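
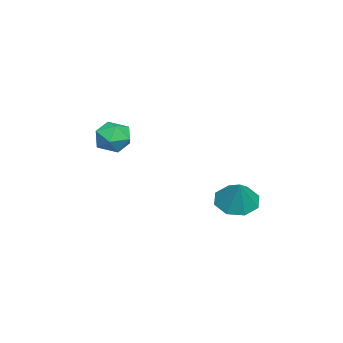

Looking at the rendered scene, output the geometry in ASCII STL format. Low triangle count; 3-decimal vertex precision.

solid 
facet normal 0.071 0.780 0.622
outer loop
vertex 0.21 -2.39 0.911
vertex -0.652 -2.68 1.373
vertex 0.247 -3.028 1.706
endloop
endfacet
facet normal 0.717 0.559 0.416
outer loop
vertex 0.21 -2.39 0.911
vertex 0.247 -3.028 1.706
vertex 0.843 -3.189 0.894
endloop
endfacet
facet normal 0.745 0.597 -0.297
outer loop
vertex 0.21 -2.39 0.911
vertex 0.843 -3.189 0.894
vertex 0.312 -2.941 0.059
endloop
endfacet
facet normal 0.117 0.840 -0.529
outer loop
vertex 0.21 -2.39 0.911
vertex 0.312 -2.941 0.059
vertex -0.612 -2.626 0.355
endloop
endfacet
facet normal -0.300 0.953 0.039
outer loop
vertex 0.21 -2.39 0.911
vertex -0.612 -2.626 0.355
vertex -0.652 -2.68 1.373
endloop
endfacet
facet normal 0.788 -0.126 0.603
outer loop
vertex 0.843 -3.189 0.894
vertex 0.247 -3.028 1.706
vertex 0.372 -3.974 1.345
endloop
endfacet
facet normal -0.258 0.230 0.938
outer loop
vertex 0.247 -3.028 1.706
vertex -0.652 -2.68 1.373
vertex -0.552 -3.659 1.641
endloop
endfacet
facet normal -0.859 0.512 -0.007
outer loop
vertex -0.652 -2.68 1.373
vertex -0.612 -2.626 0.355
vertex -1.083 -3.411 0.806
endloop
endfacet
facet normal -0.185 0.329 -0.926
outer loop
vertex -0.612 -2.626 0.355
vertex 0.312 -2.941 0.059
vertex -0.487 -3.572 -0.006
endloop
endfacet
facet normal 0.833 -0.065 -0.549
outer loop
vertex 0.312 -2.941 0.059
vertex 0.843 -3.189 0.894
vertex 0.412 -3.92 0.327
endloop
endfacet
facet normal -0.117 -0.840 0.529
outer loop
vertex -0.45 -4.21 0.789
vertex 0.372 -3.974 1.345
vertex -0.552 -3.659 1.641
endloop
endfacet
facet normal -0.745 -0.597 0.297
outer loop
vertex -0.45 -4.21 0.789
vertex -0.552 -3.659 1.641
vertex -1.083 -3.411 0.806
endloop
endfacet
facet normal -0.717 -0.559 -0.416
outer loop
vertex -0.45 -4.21 0.789
vertex -1.083 -3.411 0.806
vertex -0.487 -3.572 -0.006
endloop
endfacet
facet normal -0.071 -0.780 -0.622
outer loop
vertex -0.45 -4.21 0.789
vertex -0.487 -3.572 -0.006
vertex 0.412 -3.92 0.327
endloop
endfacet
facet normal 0.300 -0.953 -0.039
outer loop
vertex -0.45 -4.21 0.789
vertex 0.412 -3.92 0.327
vertex 0.372 -3.974 1.345
endloop
endfacet
facet normal 0.185 -0.329 0.926
outer loop
vertex -0.552 -3.659 1.641
vertex 0.372 -3.974 1.345
vertex 0.247 -3.028 1.706
endloop
endfacet
facet normal -0.833 0.065 0.549
outer loop
vertex -1.083 -3.411 0.806
vertex -0.552 -3.659 1.641
vertex -0.652 -2.68 1.373
endloop
endfacet
facet normal -0.788 0.126 -0.603
outer loop
vertex -0.487 -3.572 -0.006
vertex -1.083 -3.411 0.806
vertex -0.612 -2.626 0.355
endloop
endfacet
facet normal 0.258 -0.230 -0.938
outer loop
vertex 0.412 -3.92 0.327
vertex -0.487 -3.572 -0.006
vertex 0.312 -2.941 0.059
endloop
endfacet
facet normal 0.859 -0.512 0.007
outer loop
vertex 0.372 -3.974 1.345
vertex 0.412 -3.92 0.327
vertex 0.843 -3.189 0.894
endloop
endfacet
facet normal -0.541 -0.188 -0.819
outer loop
vertex 0.193 3.007 -3.424
vertex -0.547 2.471 -2.812
vertex -0.416 3.513 -3.138
endloop
endfacet
facet normal 0.646 0.763 0.027
outer loop
vertex 0.193 3.007 -3.424
vertex -0.416 3.513 -3.138
vertex 0.367 2.789 -1.428
endloop
endfacet
facet normal -0.541 -0.188 -0.819
outer loop
vertex -0.416 3.513 -3.138
vertex -0.547 2.471 -2.812
vertex -1.102 3.409 -2.661
endloop
endfacet
facet normal 0.101 0.932 0.348
outer loop
vertex -0.416 3.513 -3.138
vertex -1.102 3.409 -2.661
vertex 0.367 2.789 -1.428
endloop
endfacet
facet normal -0.541 -0.188 -0.820
outer loop
vertex -1.102 3.409 -2.661
vertex -0.547 2.471 -2.812
vertex -1.463 2.755 -2.273
endloop
endfacet
facet normal -0.341 0.612 0.714
outer loop
vertex -1.102 3.409 -2.661
vertex -1.463 2.755 -2.273
vertex 0.367 2.789 -1.428
endloop
endfacet
facet normal -0.541 -0.188 -0.820
outer loop
vertex -1.463 2.755 -2.273
vertex -0.547 2.471 -2.812
vertex -1.288 1.935 -2.2
endloop
endfacet
facet normal -0.419 -0.009 0.908
outer loop
vertex -1.463 2.755 -2.273
vertex -1.288 1.935 -2.2
vertex 0.367 2.789 -1.428
endloop
endfacet
facet normal -0.542 -0.187 -0.820
outer loop
vertex -1.288 1.935 -2.2
vertex -0.547 2.471 -2.812
vertex -0.679 1.429 -2.487
endloop
endfacet
facet normal -0.088 -0.569 0.818
outer loop
vertex -1.288 1.935 -2.2
vertex -0.679 1.429 -2.487
vertex 0.367 2.789 -1.428
endloop
endfacet
facet normal -0.542 -0.187 -0.820
outer loop
vertex -0.679 1.429 -2.487
vertex -0.547 2.471 -2.812
vertex 0.007 1.533 -2.964
endloop
endfacet
facet normal 0.457 -0.738 0.496
outer loop
vertex -0.679 1.429 -2.487
vertex 0.007 1.533 -2.964
vertex 0.367 2.789 -1.428
endloop
endfacet
facet normal -0.542 -0.187 -0.819
outer loop
vertex 0.007 1.533 -2.964
vertex -0.547 2.471 -2.812
vertex 0.368 2.187 -3.352
endloop
endfacet
facet normal 0.899 -0.418 0.131
outer loop
vertex 0.007 1.533 -2.964
vertex 0.368 2.187 -3.352
vertex 0.367 2.789 -1.428
endloop
endfacet
facet normal -0.542 -0.188 -0.819
outer loop
vertex 0.368 2.187 -3.352
vertex -0.547 2.471 -2.812
vertex 0.193 3.007 -3.424
endloop
endfacet
facet normal 0.977 0.203 -0.063
outer loop
vertex 0.368 2.187 -3.352
vertex 0.193 3.007 -3.424
vertex 0.367 2.789 -1.428
endloop
endfacet

endsolid


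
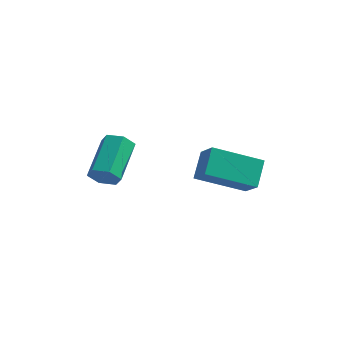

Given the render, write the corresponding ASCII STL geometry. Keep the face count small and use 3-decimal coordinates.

solid 
facet normal -0.765 -0.512 0.390
outer loop
vertex -0.258 -1.282 1.786
vertex -0.89 -0.797 1.182
vertex -0.123 -2.076 1.007
endloop
endfacet
facet normal 0.632 -0.485 0.604
outer loop
vertex 1.27 -1.143 0.298
vertex -0.258 -1.282 1.786
vertex -0.123 -2.076 1.007
endloop
endfacet
facet normal -0.766 -0.512 0.389
outer loop
vertex -0.123 -2.076 1.007
vertex -0.89 -0.797 1.182
vertex -0.755 -1.59 0.403
endloop
endfacet
facet normal 0.120 -0.708 -0.696
outer loop
vertex -0.755 -1.59 0.403
vertex 1.27 -1.143 0.298
vertex -0.123 -2.076 1.007
endloop
endfacet
facet normal -0.121 0.709 0.695
outer loop
vertex -0.258 -1.282 1.786
vertex 0.503 0.136 0.473
vertex -0.89 -0.797 1.182
endloop
endfacet
facet normal 0.632 -0.486 0.604
outer loop
vertex 1.135 -0.35 1.077
vertex -0.258 -1.282 1.786
vertex 1.27 -1.143 0.298
endloop
endfacet
facet normal -0.120 0.708 0.696
outer loop
vertex 1.135 -0.35 1.077
vertex 0.503 0.136 0.473
vertex -0.258 -1.282 1.786
endloop
endfacet
facet normal -0.632 0.485 -0.604
outer loop
vertex -0.89 -0.797 1.182
vertex 0.503 0.136 0.473
vertex -0.755 -1.59 0.403
endloop
endfacet
facet normal 0.120 -0.709 -0.695
outer loop
vertex 0.638 -0.658 -0.306
vertex 1.27 -1.143 0.298
vertex -0.755 -1.59 0.403
endloop
endfacet
facet normal -0.632 0.485 -0.604
outer loop
vertex -0.755 -1.59 0.403
vertex 0.503 0.136 0.473
vertex 0.638 -0.658 -0.306
endloop
endfacet
facet normal 0.765 0.513 -0.389
outer loop
vertex 0.638 -0.658 -0.306
vertex 1.135 -0.35 1.077
vertex 1.27 -1.143 0.298
endloop
endfacet
facet normal 0.766 0.512 -0.389
outer loop
vertex 0.503 0.136 0.473
vertex 1.135 -0.35 1.077
vertex 0.638 -0.658 -0.306
endloop
endfacet
facet normal 0.148 -0.844 -0.515
outer loop
vertex -2.99 -2.631 0.056
vertex -3.246 -2.934 0.479
vertex -3.563 -2.722 0.041
endloop
endfacet
facet normal -0.059 0.514 -0.856
outer loop
vertex -2.99 -2.631 0.056
vertex -3.563 -2.722 0.041
vertex -3.238 -1.222 0.919
endloop
endfacet
facet normal -0.060 0.514 -0.856
outer loop
vertex -3.238 -1.222 0.919
vertex -3.563 -2.722 0.041
vertex -3.81 -1.314 0.904
endloop
endfacet
facet normal -0.149 0.843 0.517
outer loop
vertex -3.238 -1.222 0.919
vertex -3.81 -1.314 0.904
vertex -3.494 -1.526 1.341
endloop
endfacet
facet normal 0.149 -0.844 -0.516
outer loop
vertex -3.563 -2.722 0.041
vertex -3.246 -2.934 0.479
vertex -3.819 -3.026 0.464
endloop
endfacet
facet normal -0.885 0.120 -0.449
outer loop
vertex -3.563 -2.722 0.041
vertex -3.819 -3.026 0.464
vertex -3.81 -1.314 0.904
endloop
endfacet
facet normal -0.885 0.120 -0.450
outer loop
vertex -3.81 -1.314 0.904
vertex -3.819 -3.026 0.464
vertex -4.066 -1.617 1.326
endloop
endfacet
facet normal -0.148 0.844 0.516
outer loop
vertex -3.81 -1.314 0.904
vertex -4.066 -1.617 1.326
vertex -3.494 -1.526 1.341
endloop
endfacet
facet normal 0.149 -0.843 -0.517
outer loop
vertex -3.819 -3.026 0.464
vertex -3.246 -2.934 0.479
vertex -3.502 -3.238 0.901
endloop
endfacet
facet normal -0.824 -0.394 0.407
outer loop
vertex -3.819 -3.026 0.464
vertex -3.502 -3.238 0.901
vertex -4.066 -1.617 1.326
endloop
endfacet
facet normal -0.825 -0.393 0.405
outer loop
vertex -4.066 -1.617 1.326
vertex -3.502 -3.238 0.901
vertex -3.75 -1.829 1.764
endloop
endfacet
facet normal -0.148 0.844 0.515
outer loop
vertex -4.066 -1.617 1.326
vertex -3.75 -1.829 1.764
vertex -3.494 -1.526 1.341
endloop
endfacet
facet normal 0.149 -0.843 -0.517
outer loop
vertex -3.502 -3.238 0.901
vertex -3.246 -2.934 0.479
vertex -2.93 -3.146 0.916
endloop
endfacet
facet normal 0.060 -0.514 0.856
outer loop
vertex -3.502 -3.238 0.901
vertex -2.93 -3.146 0.916
vertex -3.75 -1.829 1.764
endloop
endfacet
facet normal 0.059 -0.514 0.856
outer loop
vertex -3.75 -1.829 1.764
vertex -2.93 -3.146 0.916
vertex -3.177 -1.738 1.779
endloop
endfacet
facet normal -0.148 0.844 0.515
outer loop
vertex -3.75 -1.829 1.764
vertex -3.177 -1.738 1.779
vertex -3.494 -1.526 1.341
endloop
endfacet
facet normal 0.148 -0.844 -0.516
outer loop
vertex -2.93 -3.146 0.916
vertex -3.246 -2.934 0.479
vertex -2.674 -2.843 0.494
endloop
endfacet
facet normal 0.885 -0.121 0.450
outer loop
vertex -2.93 -3.146 0.916
vertex -2.674 -2.843 0.494
vertex -3.177 -1.738 1.779
endloop
endfacet
facet normal 0.885 -0.120 0.450
outer loop
vertex -3.177 -1.738 1.779
vertex -2.674 -2.843 0.494
vertex -2.921 -1.434 1.356
endloop
endfacet
facet normal -0.149 0.844 0.516
outer loop
vertex -3.177 -1.738 1.779
vertex -2.921 -1.434 1.356
vertex -3.494 -1.526 1.341
endloop
endfacet
facet normal 0.148 -0.844 -0.515
outer loop
vertex -2.674 -2.843 0.494
vertex -3.246 -2.934 0.479
vertex -2.99 -2.631 0.056
endloop
endfacet
facet normal 0.825 0.393 -0.405
outer loop
vertex -2.674 -2.843 0.494
vertex -2.99 -2.631 0.056
vertex -2.921 -1.434 1.356
endloop
endfacet
facet normal 0.824 0.394 -0.407
outer loop
vertex -2.921 -1.434 1.356
vertex -2.99 -2.631 0.056
vertex -3.238 -1.222 0.919
endloop
endfacet
facet normal -0.149 0.843 0.517
outer loop
vertex -2.921 -1.434 1.356
vertex -3.238 -1.222 0.919
vertex -3.494 -1.526 1.341
endloop
endfacet

endsolid


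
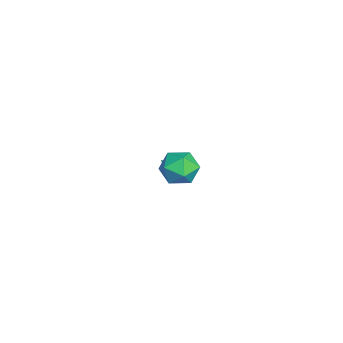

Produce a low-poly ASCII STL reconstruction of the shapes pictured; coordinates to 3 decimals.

solid 
facet normal -0.033 0.683 0.730
outer loop
vertex 3.66 4.252 2.115
vertex 2.675 3.789 2.504
vertex 3.69 3.409 2.905
endloop
endfacet
facet normal 0.642 0.536 0.548
outer loop
vertex 3.66 4.252 2.115
vertex 3.69 3.409 2.905
vertex 4.443 3.405 2.027
endloop
endfacet
facet normal 0.719 0.680 -0.147
outer loop
vertex 3.66 4.252 2.115
vertex 4.443 3.405 2.027
vertex 3.892 3.784 1.083
endloop
endfacet
facet normal 0.092 0.914 -0.394
outer loop
vertex 3.66 4.252 2.115
vertex 3.892 3.784 1.083
vertex 2.799 4.021 1.378
endloop
endfacet
facet normal -0.372 0.916 0.148
outer loop
vertex 3.66 4.252 2.115
vertex 2.799 4.021 1.378
vertex 2.675 3.789 2.504
endloop
endfacet
facet normal 0.749 -0.163 0.643
outer loop
vertex 4.443 3.405 2.027
vertex 3.69 3.409 2.905
vertex 3.941 2.419 2.362
endloop
endfacet
facet normal -0.342 0.074 0.937
outer loop
vertex 3.69 3.409 2.905
vertex 2.675 3.789 2.504
vertex 2.848 2.656 2.657
endloop
endfacet
facet normal -0.892 0.452 -0.005
outer loop
vertex 2.675 3.789 2.504
vertex 2.799 4.021 1.378
vertex 2.297 3.035 1.713
endloop
endfacet
facet normal -0.141 0.448 -0.883
outer loop
vertex 2.799 4.021 1.378
vertex 3.892 3.784 1.083
vertex 3.05 3.031 0.835
endloop
endfacet
facet normal 0.873 0.068 -0.482
outer loop
vertex 3.892 3.784 1.083
vertex 4.443 3.405 2.027
vertex 4.065 2.651 1.236
endloop
endfacet
facet normal -0.092 -0.914 0.394
outer loop
vertex 3.08 2.188 1.625
vertex 3.941 2.419 2.362
vertex 2.848 2.656 2.657
endloop
endfacet
facet normal -0.719 -0.680 0.147
outer loop
vertex 3.08 2.188 1.625
vertex 2.848 2.656 2.657
vertex 2.297 3.035 1.713
endloop
endfacet
facet normal -0.642 -0.536 -0.548
outer loop
vertex 3.08 2.188 1.625
vertex 2.297 3.035 1.713
vertex 3.05 3.031 0.835
endloop
endfacet
facet normal 0.033 -0.683 -0.730
outer loop
vertex 3.08 2.188 1.625
vertex 3.05 3.031 0.835
vertex 4.065 2.651 1.236
endloop
endfacet
facet normal 0.372 -0.916 -0.148
outer loop
vertex 3.08 2.188 1.625
vertex 4.065 2.651 1.236
vertex 3.941 2.419 2.362
endloop
endfacet
facet normal 0.141 -0.448 0.883
outer loop
vertex 2.848 2.656 2.657
vertex 3.941 2.419 2.362
vertex 3.69 3.409 2.905
endloop
endfacet
facet normal -0.873 -0.068 0.482
outer loop
vertex 2.297 3.035 1.713
vertex 2.848 2.656 2.657
vertex 2.675 3.789 2.504
endloop
endfacet
facet normal -0.749 0.163 -0.643
outer loop
vertex 3.05 3.031 0.835
vertex 2.297 3.035 1.713
vertex 2.799 4.021 1.378
endloop
endfacet
facet normal 0.342 -0.074 -0.937
outer loop
vertex 4.065 2.651 1.236
vertex 3.05 3.031 0.835
vertex 3.892 3.784 1.083
endloop
endfacet
facet normal 0.892 -0.452 0.005
outer loop
vertex 3.941 2.419 2.362
vertex 4.065 2.651 1.236
vertex 4.443 3.405 2.027
endloop
endfacet
facet normal -0.414 0.548 -0.727
outer loop
vertex -3.068 3.181 -4.136
vertex -3.59 3.55 -3.561
vertex -2.824 3.9 -3.733
endloop
endfacet
facet normal 0.958 -0.222 -0.184
outer loop
vertex -3.068 3.181 -4.136
vertex -2.824 3.9 -3.733
vertex -2.85 2.57 -2.259
endloop
endfacet
facet normal -0.413 0.547 -0.728
outer loop
vertex -2.824 3.9 -3.733
vertex -3.59 3.55 -3.561
vertex -3.346 4.27 -3.158
endloop
endfacet
facet normal 0.786 0.452 0.422
outer loop
vertex -2.824 3.9 -3.733
vertex -3.346 4.27 -3.158
vertex -2.85 2.57 -2.259
endloop
endfacet
facet normal -0.414 0.547 -0.728
outer loop
vertex -3.346 4.27 -3.158
vertex -3.59 3.55 -3.561
vertex -4.113 3.919 -2.986
endloop
endfacet
facet normal -0.014 0.464 0.886
outer loop
vertex -3.346 4.27 -3.158
vertex -4.113 3.919 -2.986
vertex -2.85 2.57 -2.259
endloop
endfacet
facet normal -0.414 0.547 -0.728
outer loop
vertex -4.113 3.919 -2.986
vertex -3.59 3.55 -3.561
vertex -4.356 3.199 -3.389
endloop
endfacet
facet normal -0.640 -0.199 0.742
outer loop
vertex -4.113 3.919 -2.986
vertex -4.356 3.199 -3.389
vertex -2.85 2.57 -2.259
endloop
endfacet
facet normal -0.414 0.547 -0.727
outer loop
vertex -4.356 3.199 -3.389
vertex -3.59 3.55 -3.561
vertex -3.834 2.83 -3.964
endloop
endfacet
facet normal -0.467 -0.874 0.136
outer loop
vertex -4.356 3.199 -3.389
vertex -3.834 2.83 -3.964
vertex -2.85 2.57 -2.259
endloop
endfacet
facet normal -0.414 0.547 -0.727
outer loop
vertex -3.834 2.83 -3.964
vertex -3.59 3.55 -3.561
vertex -3.068 3.181 -4.136
endloop
endfacet
facet normal 0.332 -0.885 -0.327
outer loop
vertex -3.834 2.83 -3.964
vertex -3.068 3.181 -4.136
vertex -2.85 2.57 -2.259
endloop
endfacet

endsolid


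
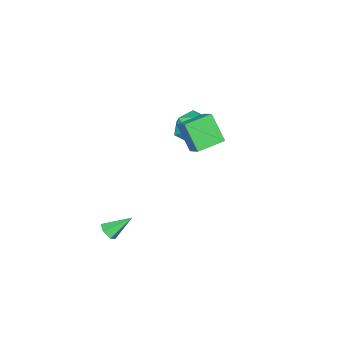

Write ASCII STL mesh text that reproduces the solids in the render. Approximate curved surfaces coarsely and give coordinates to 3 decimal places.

solid 
facet normal 0.494 -0.621 -0.608
outer loop
vertex 4.625 -1.971 -3.836
vertex 4.221 -2.353 -3.774
vertex 4.188 -1.976 -4.186
endloop
endfacet
facet normal 0.207 0.940 -0.272
outer loop
vertex 4.625 -1.971 -3.836
vertex 4.188 -1.976 -4.186
vertex 3.499 -1.447 -2.886
endloop
endfacet
facet normal 0.494 -0.621 -0.608
outer loop
vertex 4.188 -1.976 -4.186
vertex 4.221 -2.353 -3.774
vertex 3.784 -2.358 -4.124
endloop
endfacet
facet normal -0.615 0.561 -0.554
outer loop
vertex 4.188 -1.976 -4.186
vertex 3.784 -2.358 -4.124
vertex 3.499 -1.447 -2.886
endloop
endfacet
facet normal 0.495 -0.620 -0.609
outer loop
vertex 3.784 -2.358 -4.124
vertex 4.221 -2.353 -3.774
vertex 3.817 -2.736 -3.712
endloop
endfacet
facet normal -0.979 -0.184 -0.090
outer loop
vertex 3.784 -2.358 -4.124
vertex 3.817 -2.736 -3.712
vertex 3.499 -1.447 -2.886
endloop
endfacet
facet normal 0.495 -0.620 -0.609
outer loop
vertex 3.817 -2.736 -3.712
vertex 4.221 -2.353 -3.774
vertex 4.254 -2.731 -3.362
endloop
endfacet
facet normal -0.519 -0.548 0.656
outer loop
vertex 3.817 -2.736 -3.712
vertex 4.254 -2.731 -3.362
vertex 3.499 -1.447 -2.886
endloop
endfacet
facet normal 0.495 -0.620 -0.609
outer loop
vertex 4.254 -2.731 -3.362
vertex 4.221 -2.353 -3.774
vertex 4.658 -2.348 -3.424
endloop
endfacet
facet normal 0.304 -0.169 0.938
outer loop
vertex 4.254 -2.731 -3.362
vertex 4.658 -2.348 -3.424
vertex 3.499 -1.447 -2.886
endloop
endfacet
facet normal 0.494 -0.621 -0.608
outer loop
vertex 4.658 -2.348 -3.424
vertex 4.221 -2.353 -3.774
vertex 4.625 -1.971 -3.836
endloop
endfacet
facet normal 0.667 0.575 0.473
outer loop
vertex 4.658 -2.348 -3.424
vertex 4.625 -1.971 -3.836
vertex 3.499 -1.447 -2.886
endloop
endfacet
facet normal -0.869 0.478 0.128
outer loop
vertex 0.253 0.583 3.269
vertex 0.696 1.253 3.777
vertex 0.529 1.458 1.874
endloop
endfacet
facet normal -0.466 -0.705 -0.534
outer loop
vertex 1.824 0.747 1.683
vertex 0.253 0.583 3.269
vertex 0.529 1.458 1.874
endloop
endfacet
facet normal -0.870 0.477 0.128
outer loop
vertex 0.529 1.458 1.874
vertex 0.696 1.253 3.777
vertex 0.971 2.128 2.381
endloop
endfacet
facet normal 0.164 0.524 -0.836
outer loop
vertex 0.971 2.128 2.381
vertex 1.824 0.747 1.683
vertex 0.529 1.458 1.874
endloop
endfacet
facet normal -0.165 -0.524 0.835
outer loop
vertex 0.253 0.583 3.269
vertex 1.991 0.542 3.586
vertex 0.696 1.253 3.777
endloop
endfacet
facet normal -0.465 -0.706 -0.534
outer loop
vertex 1.549 -0.128 3.079
vertex 0.253 0.583 3.269
vertex 1.824 0.747 1.683
endloop
endfacet
facet normal -0.165 -0.524 0.836
outer loop
vertex 1.549 -0.128 3.079
vertex 1.991 0.542 3.586
vertex 0.253 0.583 3.269
endloop
endfacet
facet normal 0.466 0.705 0.534
outer loop
vertex 0.696 1.253 3.777
vertex 1.991 0.542 3.586
vertex 0.971 2.128 2.381
endloop
endfacet
facet normal 0.165 0.524 -0.835
outer loop
vertex 2.267 1.417 2.191
vertex 1.824 0.747 1.683
vertex 0.971 2.128 2.381
endloop
endfacet
facet normal 0.465 0.705 0.535
outer loop
vertex 0.971 2.128 2.381
vertex 1.991 0.542 3.586
vertex 2.267 1.417 2.191
endloop
endfacet
facet normal 0.869 -0.478 -0.128
outer loop
vertex 2.267 1.417 2.191
vertex 1.549 -0.128 3.079
vertex 1.824 0.747 1.683
endloop
endfacet
facet normal 0.869 -0.477 -0.127
outer loop
vertex 1.991 0.542 3.586
vertex 1.549 -0.128 3.079
vertex 2.267 1.417 2.191
endloop
endfacet
facet normal 0.453 0.715 0.533
outer loop
vertex -0.953 0.286 0.983
vertex -1.095 -0.303 1.894
vertex -0.189 -0.431 1.295
endloop
endfacet
facet normal 0.707 0.695 -0.134
outer loop
vertex -0.953 0.286 0.983
vertex -0.189 -0.431 1.295
vertex -0.466 -0.352 0.24
endloop
endfacet
facet normal 0.160 0.798 -0.581
outer loop
vertex -0.953 0.286 0.983
vertex -0.466 -0.352 0.24
vertex -1.544 -0.175 0.187
endloop
endfacet
facet normal -0.432 0.882 -0.190
outer loop
vertex -0.953 0.286 0.983
vertex -1.544 -0.175 0.187
vertex -1.933 -0.145 1.209
endloop
endfacet
facet normal -0.250 0.830 0.498
outer loop
vertex -0.953 0.286 0.983
vertex -1.933 -0.145 1.209
vertex -1.095 -0.303 1.894
endloop
endfacet
facet normal 0.967 0.041 -0.251
outer loop
vertex -0.466 -0.352 0.24
vertex -0.189 -0.431 1.295
vertex -0.307 -1.335 0.691
endloop
endfacet
facet normal 0.557 0.072 0.827
outer loop
vertex -0.189 -0.431 1.295
vertex -1.095 -0.303 1.894
vertex -0.696 -1.305 1.713
endloop
endfacet
facet normal -0.581 0.260 0.771
outer loop
vertex -1.095 -0.303 1.894
vertex -1.933 -0.145 1.209
vertex -1.774 -1.128 1.66
endloop
endfacet
facet normal -0.874 0.343 -0.343
outer loop
vertex -1.933 -0.145 1.209
vertex -1.544 -0.175 0.187
vertex -2.051 -1.049 0.605
endloop
endfacet
facet normal 0.082 0.209 -0.975
outer loop
vertex -1.544 -0.175 0.187
vertex -0.466 -0.352 0.24
vertex -1.145 -1.177 0.006
endloop
endfacet
facet normal 0.432 -0.882 0.190
outer loop
vertex -1.287 -1.766 0.917
vertex -0.307 -1.335 0.691
vertex -0.696 -1.305 1.713
endloop
endfacet
facet normal -0.160 -0.798 0.581
outer loop
vertex -1.287 -1.766 0.917
vertex -0.696 -1.305 1.713
vertex -1.774 -1.128 1.66
endloop
endfacet
facet normal -0.707 -0.695 0.134
outer loop
vertex -1.287 -1.766 0.917
vertex -1.774 -1.128 1.66
vertex -2.051 -1.049 0.605
endloop
endfacet
facet normal -0.453 -0.715 -0.533
outer loop
vertex -1.287 -1.766 0.917
vertex -2.051 -1.049 0.605
vertex -1.145 -1.177 0.006
endloop
endfacet
facet normal 0.250 -0.830 -0.498
outer loop
vertex -1.287 -1.766 0.917
vertex -1.145 -1.177 0.006
vertex -0.307 -1.335 0.691
endloop
endfacet
facet normal 0.874 -0.343 0.343
outer loop
vertex -0.696 -1.305 1.713
vertex -0.307 -1.335 0.691
vertex -0.189 -0.431 1.295
endloop
endfacet
facet normal -0.082 -0.209 0.975
outer loop
vertex -1.774 -1.128 1.66
vertex -0.696 -1.305 1.713
vertex -1.095 -0.303 1.894
endloop
endfacet
facet normal -0.967 -0.041 0.251
outer loop
vertex -2.051 -1.049 0.605
vertex -1.774 -1.128 1.66
vertex -1.933 -0.145 1.209
endloop
endfacet
facet normal -0.557 -0.072 -0.827
outer loop
vertex -1.145 -1.177 0.006
vertex -2.051 -1.049 0.605
vertex -1.544 -0.175 0.187
endloop
endfacet
facet normal 0.581 -0.260 -0.771
outer loop
vertex -0.307 -1.335 0.691
vertex -1.145 -1.177 0.006
vertex -0.466 -0.352 0.24
endloop
endfacet

endsolid


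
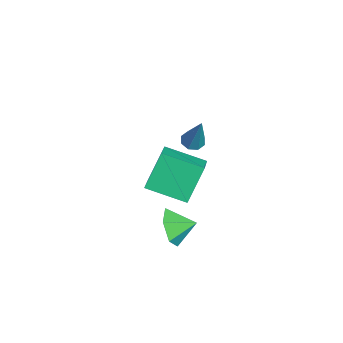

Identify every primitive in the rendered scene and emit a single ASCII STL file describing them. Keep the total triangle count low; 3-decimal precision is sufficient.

solid 
facet normal -0.135 -0.926 -0.352
outer loop
vertex 2.224 1.483 -1.897
vertex 1.798 1.834 -2.658
vertex 2.728 1.7 -2.661
endloop
endfacet
facet normal 0.745 0.324 0.583
outer loop
vertex 2.224 1.483 -1.897
vertex 2.728 1.7 -2.661
vertex 1.942 2.826 -2.282
endloop
endfacet
facet normal -0.135 -0.926 -0.352
outer loop
vertex 2.728 1.7 -2.661
vertex 1.798 1.834 -2.658
vertex 2.302 2.051 -3.422
endloop
endfacet
facet normal 0.783 0.601 -0.161
outer loop
vertex 2.728 1.7 -2.661
vertex 2.302 2.051 -3.422
vertex 1.942 2.826 -2.282
endloop
endfacet
facet normal -0.134 -0.926 -0.352
outer loop
vertex 2.302 2.051 -3.422
vertex 1.798 1.834 -2.658
vertex 1.371 2.185 -3.419
endloop
endfacet
facet normal 0.119 0.838 -0.532
outer loop
vertex 2.302 2.051 -3.422
vertex 1.371 2.185 -3.419
vertex 1.942 2.826 -2.282
endloop
endfacet
facet normal -0.135 -0.926 -0.351
outer loop
vertex 1.371 2.185 -3.419
vertex 1.798 1.834 -2.658
vertex 0.867 1.969 -2.655
endloop
endfacet
facet normal -0.581 0.798 -0.158
outer loop
vertex 1.371 2.185 -3.419
vertex 0.867 1.969 -2.655
vertex 1.942 2.826 -2.282
endloop
endfacet
facet normal -0.135 -0.926 -0.352
outer loop
vertex 0.867 1.969 -2.655
vertex 1.798 1.834 -2.658
vertex 1.294 1.618 -1.895
endloop
endfacet
facet normal -0.619 0.520 0.588
outer loop
vertex 0.867 1.969 -2.655
vertex 1.294 1.618 -1.895
vertex 1.942 2.826 -2.282
endloop
endfacet
facet normal -0.135 -0.926 -0.352
outer loop
vertex 1.294 1.618 -1.895
vertex 1.798 1.834 -2.658
vertex 2.224 1.483 -1.897
endloop
endfacet
facet normal 0.043 0.284 0.958
outer loop
vertex 1.294 1.618 -1.895
vertex 2.224 1.483 -1.897
vertex 1.942 2.826 -2.282
endloop
endfacet
facet normal -0.879 0.130 -0.459
outer loop
vertex -0.126 1.663 0.747
vertex 0.396 3.313 0.215
vertex 0.561 0.956 -0.771
endloop
endfacet
facet normal -0.288 -0.911 0.294
outer loop
vertex 1.704 0.787 -0.175
vertex -0.126 1.663 0.747
vertex 0.561 0.956 -0.771
endloop
endfacet
facet normal -0.879 0.130 -0.459
outer loop
vertex 0.561 0.956 -0.771
vertex 0.396 3.313 0.215
vertex 1.083 2.606 -1.303
endloop
endfacet
facet normal 0.380 -0.391 -0.839
outer loop
vertex 1.083 2.606 -1.303
vertex 1.704 0.787 -0.175
vertex 0.561 0.956 -0.771
endloop
endfacet
facet normal -0.380 0.391 0.839
outer loop
vertex -0.126 1.663 0.747
vertex 1.539 3.144 0.811
vertex 0.396 3.313 0.215
endloop
endfacet
facet normal -0.288 -0.911 0.294
outer loop
vertex 1.017 1.494 1.343
vertex -0.126 1.663 0.747
vertex 1.704 0.787 -0.175
endloop
endfacet
facet normal -0.380 0.391 0.839
outer loop
vertex 1.017 1.494 1.343
vertex 1.539 3.144 0.811
vertex -0.126 1.663 0.747
endloop
endfacet
facet normal 0.288 0.911 -0.294
outer loop
vertex 0.396 3.313 0.215
vertex 1.539 3.144 0.811
vertex 1.083 2.606 -1.303
endloop
endfacet
facet normal 0.380 -0.391 -0.839
outer loop
vertex 2.226 2.437 -0.707
vertex 1.704 0.787 -0.175
vertex 1.083 2.606 -1.303
endloop
endfacet
facet normal 0.288 0.911 -0.294
outer loop
vertex 1.083 2.606 -1.303
vertex 1.539 3.144 0.811
vertex 2.226 2.437 -0.707
endloop
endfacet
facet normal 0.879 -0.130 0.459
outer loop
vertex 2.226 2.437 -0.707
vertex 1.017 1.494 1.343
vertex 1.704 0.787 -0.175
endloop
endfacet
facet normal 0.879 -0.130 0.459
outer loop
vertex 1.539 3.144 0.811
vertex 1.017 1.494 1.343
vertex 2.226 2.437 -0.707
endloop
endfacet
facet normal -0.394 -0.154 -0.906
outer loop
vertex -3.107 3.19 -2.146
vertex -3.561 3.006 -1.917
vertex -3.383 3.49 -2.077
endloop
endfacet
facet normal 0.709 0.688 -0.157
outer loop
vertex -3.107 3.19 -2.146
vertex -3.383 3.49 -2.077
vertex -2.779 3.314 -0.123
endloop
endfacet
facet normal -0.393 -0.155 -0.906
outer loop
vertex -3.383 3.49 -2.077
vertex -3.561 3.006 -1.917
vertex -3.763 3.507 -1.915
endloop
endfacet
facet normal 0.073 0.995 0.067
outer loop
vertex -3.383 3.49 -2.077
vertex -3.763 3.507 -1.915
vertex -2.779 3.314 -0.123
endloop
endfacet
facet normal -0.396 -0.156 -0.905
outer loop
vertex -3.763 3.507 -1.915
vertex -3.561 3.006 -1.917
vertex -4.024 3.23 -1.753
endloop
endfacet
facet normal -0.550 0.742 0.382
outer loop
vertex -3.763 3.507 -1.915
vertex -4.024 3.23 -1.753
vertex -2.779 3.314 -0.123
endloop
endfacet
facet normal -0.395 -0.154 -0.906
outer loop
vertex -4.024 3.23 -1.753
vertex -3.561 3.006 -1.917
vertex -4.014 2.822 -1.688
endloop
endfacet
facet normal -0.794 0.077 0.603
outer loop
vertex -4.024 3.23 -1.753
vertex -4.014 2.822 -1.688
vertex -2.779 3.314 -0.123
endloop
endfacet
facet normal -0.394 -0.157 -0.906
outer loop
vertex -4.014 2.822 -1.688
vertex -3.561 3.006 -1.917
vertex -3.738 2.522 -1.756
endloop
endfacet
facet normal -0.517 -0.611 0.600
outer loop
vertex -4.014 2.822 -1.688
vertex -3.738 2.522 -1.756
vertex -2.779 3.314 -0.123
endloop
endfacet
facet normal -0.394 -0.157 -0.906
outer loop
vertex -3.738 2.522 -1.756
vertex -3.561 3.006 -1.917
vertex -3.359 2.505 -1.918
endloop
endfacet
facet normal 0.119 -0.919 0.376
outer loop
vertex -3.738 2.522 -1.756
vertex -3.359 2.505 -1.918
vertex -2.779 3.314 -0.123
endloop
endfacet
facet normal -0.394 -0.157 -0.906
outer loop
vertex -3.359 2.505 -1.918
vertex -3.561 3.006 -1.917
vertex -3.097 2.782 -2.08
endloop
endfacet
facet normal 0.743 -0.667 0.061
outer loop
vertex -3.359 2.505 -1.918
vertex -3.097 2.782 -2.08
vertex -2.779 3.314 -0.123
endloop
endfacet
facet normal -0.394 -0.156 -0.906
outer loop
vertex -3.097 2.782 -2.08
vertex -3.561 3.006 -1.917
vertex -3.107 3.19 -2.146
endloop
endfacet
facet normal 0.987 -0.002 -0.160
outer loop
vertex -3.097 2.782 -2.08
vertex -3.107 3.19 -2.146
vertex -2.779 3.314 -0.123
endloop
endfacet

endsolid


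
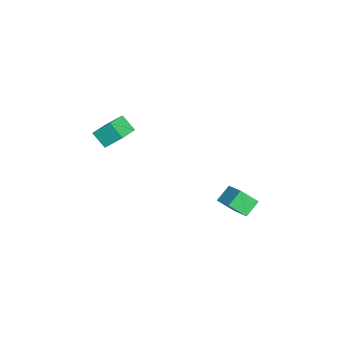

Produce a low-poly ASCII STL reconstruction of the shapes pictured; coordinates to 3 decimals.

solid 
facet normal -0.920 0.310 -0.240
outer loop
vertex -4.886 -4.101 3.734
vertex -4.798 -3.154 4.62
vertex -4.45 -3.41 2.953
endloop
endfacet
facet normal -0.068 -0.728 -0.682
outer loop
vertex -3.042 -3.886 3.32
vertex -4.886 -4.101 3.734
vertex -4.45 -3.41 2.953
endloop
endfacet
facet normal -0.920 0.311 -0.240
outer loop
vertex -4.45 -3.41 2.953
vertex -4.798 -3.154 4.62
vertex -4.361 -2.464 3.84
endloop
endfacet
facet normal 0.387 0.611 -0.691
outer loop
vertex -4.361 -2.464 3.84
vertex -3.042 -3.886 3.32
vertex -4.45 -3.41 2.953
endloop
endfacet
facet normal -0.387 -0.611 0.691
outer loop
vertex -4.886 -4.101 3.734
vertex -3.39 -3.63 4.987
vertex -4.798 -3.154 4.62
endloop
endfacet
facet normal -0.068 -0.728 -0.682
outer loop
vertex -3.479 -4.576 4.1
vertex -4.886 -4.101 3.734
vertex -3.042 -3.886 3.32
endloop
endfacet
facet normal -0.386 -0.611 0.691
outer loop
vertex -3.479 -4.576 4.1
vertex -3.39 -3.63 4.987
vertex -4.886 -4.101 3.734
endloop
endfacet
facet normal 0.068 0.728 0.682
outer loop
vertex -4.798 -3.154 4.62
vertex -3.39 -3.63 4.987
vertex -4.361 -2.464 3.84
endloop
endfacet
facet normal 0.386 0.611 -0.691
outer loop
vertex -2.954 -2.939 4.206
vertex -3.042 -3.886 3.32
vertex -4.361 -2.464 3.84
endloop
endfacet
facet normal 0.068 0.728 0.682
outer loop
vertex -4.361 -2.464 3.84
vertex -3.39 -3.63 4.987
vertex -2.954 -2.939 4.206
endloop
endfacet
facet normal 0.920 -0.311 0.241
outer loop
vertex -2.954 -2.939 4.206
vertex -3.479 -4.576 4.1
vertex -3.042 -3.886 3.32
endloop
endfacet
facet normal 0.920 -0.311 0.239
outer loop
vertex -3.39 -3.63 4.987
vertex -3.479 -4.576 4.1
vertex -2.954 -2.939 4.206
endloop
endfacet
facet normal -0.804 -0.427 -0.413
outer loop
vertex -3.69 2.534 0.189
vertex -3.752 3.468 -0.655
vertex -3.027 1.954 -0.502
endloop
endfacet
facet normal 0.049 -0.741 0.669
outer loop
vertex -1.748 2.632 0.155
vertex -3.69 2.534 0.189
vertex -3.027 1.954 -0.502
endloop
endfacet
facet normal -0.804 -0.427 -0.413
outer loop
vertex -3.027 1.954 -0.502
vertex -3.752 3.468 -0.655
vertex -3.089 2.887 -1.346
endloop
endfacet
facet normal 0.592 -0.519 -0.617
outer loop
vertex -3.089 2.887 -1.346
vertex -1.748 2.632 0.155
vertex -3.027 1.954 -0.502
endloop
endfacet
facet normal -0.592 0.518 0.617
outer loop
vertex -3.69 2.534 0.189
vertex -2.473 4.146 0.002
vertex -3.752 3.468 -0.655
endloop
endfacet
facet normal 0.049 -0.741 0.670
outer loop
vertex -2.411 3.213 0.846
vertex -3.69 2.534 0.189
vertex -1.748 2.632 0.155
endloop
endfacet
facet normal -0.592 0.519 0.617
outer loop
vertex -2.411 3.213 0.846
vertex -2.473 4.146 0.002
vertex -3.69 2.534 0.189
endloop
endfacet
facet normal -0.049 0.741 -0.670
outer loop
vertex -3.752 3.468 -0.655
vertex -2.473 4.146 0.002
vertex -3.089 2.887 -1.346
endloop
endfacet
facet normal 0.592 -0.518 -0.617
outer loop
vertex -1.81 3.566 -0.689
vertex -1.748 2.632 0.155
vertex -3.089 2.887 -1.346
endloop
endfacet
facet normal -0.050 0.741 -0.670
outer loop
vertex -3.089 2.887 -1.346
vertex -2.473 4.146 0.002
vertex -1.81 3.566 -0.689
endloop
endfacet
facet normal 0.805 0.427 0.413
outer loop
vertex -1.81 3.566 -0.689
vertex -2.411 3.213 0.846
vertex -1.748 2.632 0.155
endloop
endfacet
facet normal 0.804 0.427 0.413
outer loop
vertex -2.473 4.146 0.002
vertex -2.411 3.213 0.846
vertex -1.81 3.566 -0.689
endloop
endfacet

endsolid


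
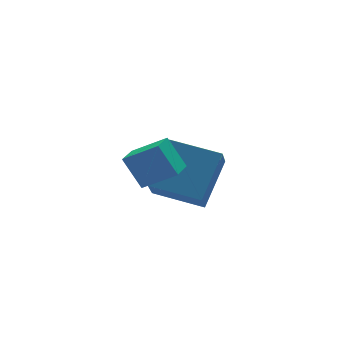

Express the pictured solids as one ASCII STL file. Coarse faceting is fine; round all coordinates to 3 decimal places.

solid 
facet normal -0.679 -0.701 0.219
outer loop
vertex 0.908 -1.744 0.921
vertex 0.548 -1.058 2.002
vertex -0.054 -1.05 0.16
endloop
endfacet
facet normal 0.270 -0.517 -0.813
outer loop
vertex 0.632 -0.342 -0.062
vertex 0.908 -1.744 0.921
vertex -0.054 -1.05 0.16
endloop
endfacet
facet normal -0.679 -0.700 0.219
outer loop
vertex -0.054 -1.05 0.16
vertex 0.548 -1.058 2.002
vertex -0.414 -0.363 1.24
endloop
endfacet
facet normal -0.683 0.492 -0.540
outer loop
vertex -0.414 -0.363 1.24
vertex 0.632 -0.342 -0.062
vertex -0.054 -1.05 0.16
endloop
endfacet
facet normal 0.683 -0.492 0.540
outer loop
vertex 0.908 -1.744 0.921
vertex 1.234 -0.35 1.78
vertex 0.548 -1.058 2.002
endloop
endfacet
facet normal 0.270 -0.516 -0.812
outer loop
vertex 1.594 -1.037 0.7
vertex 0.908 -1.744 0.921
vertex 0.632 -0.342 -0.062
endloop
endfacet
facet normal 0.682 -0.493 0.541
outer loop
vertex 1.594 -1.037 0.7
vertex 1.234 -0.35 1.78
vertex 0.908 -1.744 0.921
endloop
endfacet
facet normal -0.270 0.517 0.812
outer loop
vertex 0.548 -1.058 2.002
vertex 1.234 -0.35 1.78
vertex -0.414 -0.363 1.24
endloop
endfacet
facet normal -0.682 0.493 -0.540
outer loop
vertex 0.272 0.344 1.019
vertex 0.632 -0.342 -0.062
vertex -0.414 -0.363 1.24
endloop
endfacet
facet normal -0.270 0.516 0.813
outer loop
vertex -0.414 -0.363 1.24
vertex 1.234 -0.35 1.78
vertex 0.272 0.344 1.019
endloop
endfacet
facet normal 0.679 0.701 -0.218
outer loop
vertex 0.272 0.344 1.019
vertex 1.594 -1.037 0.7
vertex 0.632 -0.342 -0.062
endloop
endfacet
facet normal 0.679 0.701 -0.219
outer loop
vertex 1.234 -0.35 1.78
vertex 1.594 -1.037 0.7
vertex 0.272 0.344 1.019
endloop
endfacet
facet normal -0.384 -0.560 0.735
outer loop
vertex 4.473 1.798 -1.253
vertex 3.088 3.187 -0.918
vertex 3.15 0.824 -2.686
endloop
endfacet
facet normal 0.696 -0.698 -0.168
outer loop
vertex 3.692 1.613 -3.722
vertex 4.473 1.798 -1.253
vertex 3.15 0.824 -2.686
endloop
endfacet
facet normal -0.384 -0.559 0.734
outer loop
vertex 3.15 0.824 -2.686
vertex 3.088 3.187 -0.918
vertex 1.765 2.214 -2.352
endloop
endfacet
facet normal -0.607 -0.447 -0.658
outer loop
vertex 1.765 2.214 -2.352
vertex 3.692 1.613 -3.722
vertex 3.15 0.824 -2.686
endloop
endfacet
facet normal 0.607 0.447 0.658
outer loop
vertex 4.473 1.798 -1.253
vertex 3.63 3.976 -1.954
vertex 3.088 3.187 -0.918
endloop
endfacet
facet normal 0.696 -0.699 -0.168
outer loop
vertex 5.015 2.586 -2.288
vertex 4.473 1.798 -1.253
vertex 3.692 1.613 -3.722
endloop
endfacet
facet normal 0.607 0.447 0.658
outer loop
vertex 5.015 2.586 -2.288
vertex 3.63 3.976 -1.954
vertex 4.473 1.798 -1.253
endloop
endfacet
facet normal -0.696 0.698 0.168
outer loop
vertex 3.088 3.187 -0.918
vertex 3.63 3.976 -1.954
vertex 1.765 2.214 -2.352
endloop
endfacet
facet normal -0.607 -0.446 -0.658
outer loop
vertex 2.307 3.002 -3.387
vertex 3.692 1.613 -3.722
vertex 1.765 2.214 -2.352
endloop
endfacet
facet normal -0.696 0.699 0.168
outer loop
vertex 1.765 2.214 -2.352
vertex 3.63 3.976 -1.954
vertex 2.307 3.002 -3.387
endloop
endfacet
facet normal 0.384 0.560 -0.734
outer loop
vertex 2.307 3.002 -3.387
vertex 5.015 2.586 -2.288
vertex 3.692 1.613 -3.722
endloop
endfacet
facet normal 0.384 0.559 -0.735
outer loop
vertex 3.63 3.976 -1.954
vertex 5.015 2.586 -2.288
vertex 2.307 3.002 -3.387
endloop
endfacet

endsolid


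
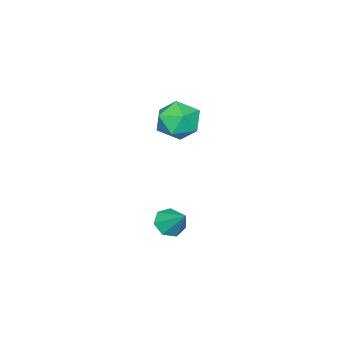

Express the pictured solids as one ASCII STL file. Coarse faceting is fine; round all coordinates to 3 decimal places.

solid 
facet normal -0.214 -0.695 -0.687
outer loop
vertex -1.477 -3.181 -3.843
vertex -2.091 -3.269 -3.563
vertex -1.908 -2.838 -4.056
endloop
endfacet
facet normal 0.679 0.677 -0.284
outer loop
vertex -1.477 -3.181 -3.843
vertex -1.908 -2.838 -4.056
vertex -1.809 -2.351 -2.657
endloop
endfacet
facet normal -0.214 -0.695 -0.687
outer loop
vertex -1.908 -2.838 -4.056
vertex -2.091 -3.269 -3.563
vertex -2.476 -2.819 -3.898
endloop
endfacet
facet normal -0.059 0.944 -0.324
outer loop
vertex -1.908 -2.838 -4.056
vertex -2.476 -2.819 -3.898
vertex -1.809 -2.351 -2.657
endloop
endfacet
facet normal -0.214 -0.694 -0.687
outer loop
vertex -2.476 -2.819 -3.898
vertex -2.091 -3.269 -3.563
vertex -2.754 -3.139 -3.488
endloop
endfacet
facet normal -0.686 0.721 0.097
outer loop
vertex -2.476 -2.819 -3.898
vertex -2.754 -3.139 -3.488
vertex -1.809 -2.351 -2.657
endloop
endfacet
facet normal -0.214 -0.696 -0.686
outer loop
vertex -2.754 -3.139 -3.488
vertex -2.091 -3.269 -3.563
vertex -2.533 -3.556 -3.134
endloop
endfacet
facet normal -0.729 0.176 0.662
outer loop
vertex -2.754 -3.139 -3.488
vertex -2.533 -3.556 -3.134
vertex -1.809 -2.351 -2.657
endloop
endfacet
facet normal -0.214 -0.696 -0.686
outer loop
vertex -2.533 -3.556 -3.134
vertex -2.091 -3.269 -3.563
vertex -1.979 -3.757 -3.103
endloop
endfacet
facet normal -0.155 -0.282 0.947
outer loop
vertex -2.533 -3.556 -3.134
vertex -1.979 -3.757 -3.103
vertex -1.809 -2.351 -2.657
endloop
endfacet
facet normal -0.214 -0.696 -0.686
outer loop
vertex -1.979 -3.757 -3.103
vertex -2.091 -3.269 -3.563
vertex -1.509 -3.59 -3.419
endloop
endfacet
facet normal 0.604 -0.306 0.736
outer loop
vertex -1.979 -3.757 -3.103
vertex -1.509 -3.59 -3.419
vertex -1.809 -2.351 -2.657
endloop
endfacet
facet normal -0.213 -0.695 -0.687
outer loop
vertex -1.509 -3.59 -3.419
vertex -2.091 -3.269 -3.563
vertex -1.477 -3.181 -3.843
endloop
endfacet
facet normal 0.975 0.120 0.189
outer loop
vertex -1.509 -3.59 -3.419
vertex -1.477 -3.181 -3.843
vertex -1.809 -2.351 -2.657
endloop
endfacet
facet normal -0.527 0.845 -0.095
outer loop
vertex -3.18 -2.809 1.064
vertex -3.969 -3.329 0.813
vertex -3.801 -3.119 1.753
endloop
endfacet
facet normal -0.016 0.917 0.398
outer loop
vertex -3.18 -2.809 1.064
vertex -3.801 -3.119 1.753
vertex -2.836 -3.169 1.906
endloop
endfacet
facet normal 0.612 0.786 0.086
outer loop
vertex -3.18 -2.809 1.064
vertex -2.836 -3.169 1.906
vertex -2.408 -3.409 1.061
endloop
endfacet
facet normal 0.489 0.633 -0.600
outer loop
vertex -3.18 -2.809 1.064
vertex -2.408 -3.409 1.061
vertex -3.108 -3.509 0.385
endloop
endfacet
facet normal -0.214 0.669 -0.712
outer loop
vertex -3.18 -2.809 1.064
vertex -3.108 -3.509 0.385
vertex -3.969 -3.329 0.813
endloop
endfacet
facet normal -0.121 0.420 0.899
outer loop
vertex -2.836 -3.169 1.906
vertex -3.801 -3.119 1.753
vertex -3.412 -3.911 2.175
endloop
endfacet
facet normal -0.948 0.301 0.102
outer loop
vertex -3.801 -3.119 1.753
vertex -3.969 -3.329 0.813
vertex -4.112 -4.011 1.499
endloop
endfacet
facet normal -0.442 0.018 -0.897
outer loop
vertex -3.969 -3.329 0.813
vertex -3.108 -3.509 0.385
vertex -3.684 -4.251 0.654
endloop
endfacet
facet normal 0.697 -0.039 -0.716
outer loop
vertex -3.108 -3.509 0.385
vertex -2.408 -3.409 1.061
vertex -2.719 -4.301 0.807
endloop
endfacet
facet normal 0.895 0.209 0.394
outer loop
vertex -2.408 -3.409 1.061
vertex -2.836 -3.169 1.906
vertex -2.551 -4.091 1.747
endloop
endfacet
facet normal -0.489 -0.633 0.600
outer loop
vertex -3.34 -4.611 1.496
vertex -3.412 -3.911 2.175
vertex -4.112 -4.011 1.499
endloop
endfacet
facet normal -0.612 -0.786 -0.086
outer loop
vertex -3.34 -4.611 1.496
vertex -4.112 -4.011 1.499
vertex -3.684 -4.251 0.654
endloop
endfacet
facet normal 0.016 -0.917 -0.398
outer loop
vertex -3.34 -4.611 1.496
vertex -3.684 -4.251 0.654
vertex -2.719 -4.301 0.807
endloop
endfacet
facet normal 0.527 -0.845 0.095
outer loop
vertex -3.34 -4.611 1.496
vertex -2.719 -4.301 0.807
vertex -2.551 -4.091 1.747
endloop
endfacet
facet normal 0.214 -0.669 0.712
outer loop
vertex -3.34 -4.611 1.496
vertex -2.551 -4.091 1.747
vertex -3.412 -3.911 2.175
endloop
endfacet
facet normal -0.697 0.039 0.716
outer loop
vertex -4.112 -4.011 1.499
vertex -3.412 -3.911 2.175
vertex -3.801 -3.119 1.753
endloop
endfacet
facet normal -0.895 -0.209 -0.394
outer loop
vertex -3.684 -4.251 0.654
vertex -4.112 -4.011 1.499
vertex -3.969 -3.329 0.813
endloop
endfacet
facet normal 0.121 -0.420 -0.899
outer loop
vertex -2.719 -4.301 0.807
vertex -3.684 -4.251 0.654
vertex -3.108 -3.509 0.385
endloop
endfacet
facet normal 0.948 -0.301 -0.102
outer loop
vertex -2.551 -4.091 1.747
vertex -2.719 -4.301 0.807
vertex -2.408 -3.409 1.061
endloop
endfacet
facet normal 0.442 -0.018 0.897
outer loop
vertex -3.412 -3.911 2.175
vertex -2.551 -4.091 1.747
vertex -2.836 -3.169 1.906
endloop
endfacet

endsolid


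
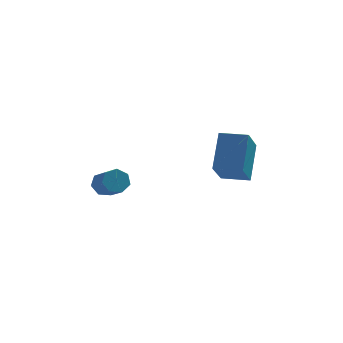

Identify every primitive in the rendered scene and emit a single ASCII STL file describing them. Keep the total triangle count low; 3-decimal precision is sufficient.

solid 
facet normal -0.967 0.255 -0.010
outer loop
vertex 1.195 -1.317 -2.804
vertex 1.504 -0.084 -1.221
vertex 1.629 0.278 -4.132
endloop
endfacet
facet normal -0.152 -0.608 -0.780
outer loop
vertex 2.896 -0.056 -4.119
vertex 1.195 -1.317 -2.804
vertex 1.629 0.278 -4.132
endloop
endfacet
facet normal -0.967 0.256 -0.010
outer loop
vertex 1.629 0.278 -4.132
vertex 1.504 -0.084 -1.221
vertex 1.939 1.511 -2.549
endloop
endfacet
facet normal 0.205 0.752 -0.626
outer loop
vertex 1.939 1.511 -2.549
vertex 2.896 -0.056 -4.119
vertex 1.629 0.278 -4.132
endloop
endfacet
facet normal -0.205 -0.752 0.626
outer loop
vertex 1.195 -1.317 -2.804
vertex 2.771 -0.418 -1.208
vertex 1.504 -0.084 -1.221
endloop
endfacet
facet normal -0.152 -0.608 -0.780
outer loop
vertex 2.461 -1.651 -2.791
vertex 1.195 -1.317 -2.804
vertex 2.896 -0.056 -4.119
endloop
endfacet
facet normal -0.205 -0.752 0.626
outer loop
vertex 2.461 -1.651 -2.791
vertex 2.771 -0.418 -1.208
vertex 1.195 -1.317 -2.804
endloop
endfacet
facet normal 0.152 0.608 0.780
outer loop
vertex 1.504 -0.084 -1.221
vertex 2.771 -0.418 -1.208
vertex 1.939 1.511 -2.549
endloop
endfacet
facet normal 0.205 0.752 -0.626
outer loop
vertex 3.205 1.177 -2.536
vertex 2.896 -0.056 -4.119
vertex 1.939 1.511 -2.549
endloop
endfacet
facet normal 0.152 0.608 0.780
outer loop
vertex 1.939 1.511 -2.549
vertex 2.771 -0.418 -1.208
vertex 3.205 1.177 -2.536
endloop
endfacet
facet normal 0.967 -0.255 0.010
outer loop
vertex 3.205 1.177 -2.536
vertex 2.461 -1.651 -2.791
vertex 2.896 -0.056 -4.119
endloop
endfacet
facet normal 0.967 -0.255 0.009
outer loop
vertex 2.771 -0.418 -1.208
vertex 2.461 -1.651 -2.791
vertex 3.205 1.177 -2.536
endloop
endfacet
facet normal -0.385 0.770 -0.509
outer loop
vertex -2.849 -2.489 -2.751
vertex -3.323 -2.865 -2.961
vertex -3.302 -2.505 -2.432
endloop
endfacet
facet normal 0.428 0.638 0.640
outer loop
vertex -2.849 -2.489 -2.751
vertex -3.302 -2.505 -2.432
vertex -2.363 -3.459 -2.11
endloop
endfacet
facet normal 0.429 0.638 0.640
outer loop
vertex -2.363 -3.459 -2.11
vertex -3.302 -2.505 -2.432
vertex -2.817 -3.475 -1.79
endloop
endfacet
facet normal 0.386 -0.769 0.509
outer loop
vertex -2.363 -3.459 -2.11
vertex -2.817 -3.475 -1.79
vertex -2.837 -3.835 -2.319
endloop
endfacet
facet normal -0.386 0.770 -0.509
outer loop
vertex -3.302 -2.505 -2.432
vertex -3.323 -2.865 -2.961
vertex -3.772 -2.792 -2.51
endloop
endfacet
facet normal -0.371 0.376 0.849
outer loop
vertex -3.302 -2.505 -2.432
vertex -3.772 -2.792 -2.51
vertex -2.817 -3.475 -1.79
endloop
endfacet
facet normal -0.372 0.375 0.849
outer loop
vertex -2.817 -3.475 -1.79
vertex -3.772 -2.792 -2.51
vertex -3.286 -3.762 -1.869
endloop
endfacet
facet normal 0.385 -0.770 0.509
outer loop
vertex -2.817 -3.475 -1.79
vertex -3.286 -3.762 -1.869
vertex -2.837 -3.835 -2.319
endloop
endfacet
facet normal -0.386 0.770 -0.509
outer loop
vertex -3.772 -2.792 -2.51
vertex -3.323 -2.865 -2.961
vertex -3.903 -3.134 -2.928
endloop
endfacet
facet normal -0.892 -0.170 0.419
outer loop
vertex -3.772 -2.792 -2.51
vertex -3.903 -3.134 -2.928
vertex -3.286 -3.762 -1.869
endloop
endfacet
facet normal -0.892 -0.170 0.419
outer loop
vertex -3.286 -3.762 -1.869
vertex -3.903 -3.134 -2.928
vertex -3.417 -4.104 -2.287
endloop
endfacet
facet normal 0.385 -0.770 0.509
outer loop
vertex -3.286 -3.762 -1.869
vertex -3.417 -4.104 -2.287
vertex -2.837 -3.835 -2.319
endloop
endfacet
facet normal -0.386 0.769 -0.509
outer loop
vertex -3.903 -3.134 -2.928
vertex -3.323 -2.865 -2.961
vertex -3.597 -3.273 -3.37
endloop
endfacet
facet normal -0.740 -0.587 -0.328
outer loop
vertex -3.903 -3.134 -2.928
vertex -3.597 -3.273 -3.37
vertex -3.417 -4.104 -2.287
endloop
endfacet
facet normal -0.741 -0.587 -0.327
outer loop
vertex -3.417 -4.104 -2.287
vertex -3.597 -3.273 -3.37
vertex -3.112 -4.243 -2.729
endloop
endfacet
facet normal 0.385 -0.770 0.508
outer loop
vertex -3.417 -4.104 -2.287
vertex -3.112 -4.243 -2.729
vertex -2.837 -3.835 -2.319
endloop
endfacet
facet normal -0.386 0.769 -0.509
outer loop
vertex -3.597 -3.273 -3.37
vertex -3.323 -2.865 -2.961
vertex -3.085 -3.105 -3.504
endloop
endfacet
facet normal -0.032 -0.562 -0.826
outer loop
vertex -3.597 -3.273 -3.37
vertex -3.085 -3.105 -3.504
vertex -3.112 -4.243 -2.729
endloop
endfacet
facet normal -0.032 -0.562 -0.826
outer loop
vertex -3.112 -4.243 -2.729
vertex -3.085 -3.105 -3.504
vertex -2.599 -4.075 -2.863
endloop
endfacet
facet normal 0.385 -0.770 0.508
outer loop
vertex -3.112 -4.243 -2.729
vertex -2.599 -4.075 -2.863
vertex -2.837 -3.835 -2.319
endloop
endfacet
facet normal -0.385 0.770 -0.509
outer loop
vertex -3.085 -3.105 -3.504
vertex -3.323 -2.865 -2.961
vertex -2.752 -2.757 -3.229
endloop
endfacet
facet normal 0.701 -0.114 -0.704
outer loop
vertex -3.085 -3.105 -3.504
vertex -2.752 -2.757 -3.229
vertex -2.599 -4.075 -2.863
endloop
endfacet
facet normal 0.702 -0.114 -0.703
outer loop
vertex -2.599 -4.075 -2.863
vertex -2.752 -2.757 -3.229
vertex -2.266 -3.726 -2.587
endloop
endfacet
facet normal 0.386 -0.770 0.508
outer loop
vertex -2.599 -4.075 -2.863
vertex -2.266 -3.726 -2.587
vertex -2.837 -3.835 -2.319
endloop
endfacet
facet normal -0.385 0.770 -0.510
outer loop
vertex -2.752 -2.757 -3.229
vertex -3.323 -2.865 -2.961
vertex -2.849 -2.489 -2.751
endloop
endfacet
facet normal 0.906 0.420 -0.052
outer loop
vertex -2.752 -2.757 -3.229
vertex -2.849 -2.489 -2.751
vertex -2.266 -3.726 -2.587
endloop
endfacet
facet normal 0.906 0.420 -0.051
outer loop
vertex -2.266 -3.726 -2.587
vertex -2.849 -2.489 -2.751
vertex -2.363 -3.459 -2.11
endloop
endfacet
facet normal 0.386 -0.769 0.509
outer loop
vertex -2.266 -3.726 -2.587
vertex -2.363 -3.459 -2.11
vertex -2.837 -3.835 -2.319
endloop
endfacet

endsolid


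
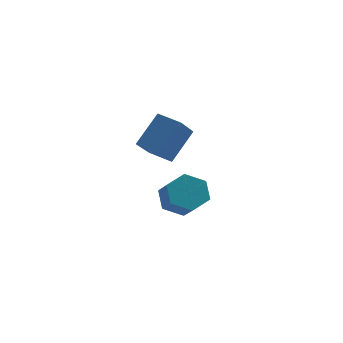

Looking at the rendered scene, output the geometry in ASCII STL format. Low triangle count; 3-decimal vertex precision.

solid 
facet normal -0.407 -0.520 -0.751
outer loop
vertex -1.312 -2.661 2.911
vertex -2.287 -2.237 3.146
vertex -1.017 -1.422 1.894
endloop
endfacet
facet normal 0.895 -0.390 -0.215
outer loop
vertex -0.313 -0.523 3.194
vertex -1.312 -2.661 2.911
vertex -1.017 -1.422 1.894
endloop
endfacet
facet normal -0.407 -0.520 -0.751
outer loop
vertex -1.017 -1.422 1.894
vertex -2.287 -2.237 3.146
vertex -1.993 -0.997 2.129
endloop
endfacet
facet normal 0.181 0.760 -0.624
outer loop
vertex -1.993 -0.997 2.129
vertex -0.313 -0.523 3.194
vertex -1.017 -1.422 1.894
endloop
endfacet
facet normal -0.180 -0.761 0.624
outer loop
vertex -1.312 -2.661 2.911
vertex -1.583 -1.338 4.446
vertex -2.287 -2.237 3.146
endloop
endfacet
facet normal 0.895 -0.390 -0.216
outer loop
vertex -0.607 -1.763 4.211
vertex -1.312 -2.661 2.911
vertex -0.313 -0.523 3.194
endloop
endfacet
facet normal -0.181 -0.761 0.624
outer loop
vertex -0.607 -1.763 4.211
vertex -1.583 -1.338 4.446
vertex -1.312 -2.661 2.911
endloop
endfacet
facet normal -0.895 0.389 0.216
outer loop
vertex -2.287 -2.237 3.146
vertex -1.583 -1.338 4.446
vertex -1.993 -0.997 2.129
endloop
endfacet
facet normal 0.181 0.761 -0.623
outer loop
vertex -1.288 -0.099 3.429
vertex -0.313 -0.523 3.194
vertex -1.993 -0.997 2.129
endloop
endfacet
facet normal -0.895 0.390 0.216
outer loop
vertex -1.993 -0.997 2.129
vertex -1.583 -1.338 4.446
vertex -1.288 -0.099 3.429
endloop
endfacet
facet normal 0.407 0.520 0.751
outer loop
vertex -1.288 -0.099 3.429
vertex -0.607 -1.763 4.211
vertex -0.313 -0.523 3.194
endloop
endfacet
facet normal 0.407 0.520 0.751
outer loop
vertex -1.583 -1.338 4.446
vertex -0.607 -1.763 4.211
vertex -1.288 -0.099 3.429
endloop
endfacet
facet normal -0.359 0.712 -0.604
outer loop
vertex -0.492 1.824 -1.058
vertex -1.115 1.195 -1.429
vertex -1.361 1.72 -0.664
endloop
endfacet
facet normal 0.227 0.694 0.683
outer loop
vertex -0.492 1.824 -1.058
vertex -1.361 1.72 -0.664
vertex 0.018 0.813 -0.2
endloop
endfacet
facet normal 0.227 0.695 0.683
outer loop
vertex 0.018 0.813 -0.2
vertex -1.361 1.72 -0.664
vertex -0.851 0.71 0.194
endloop
endfacet
facet normal 0.358 -0.712 0.604
outer loop
vertex 0.018 0.813 -0.2
vertex -0.851 0.71 0.194
vertex -0.605 0.185 -0.571
endloop
endfacet
facet normal -0.359 0.712 -0.604
outer loop
vertex -1.361 1.72 -0.664
vertex -1.115 1.195 -1.429
vertex -1.984 1.091 -1.035
endloop
endfacet
facet normal -0.671 0.253 0.697
outer loop
vertex -1.361 1.72 -0.664
vertex -1.984 1.091 -1.035
vertex -0.851 0.71 0.194
endloop
endfacet
facet normal -0.671 0.254 0.697
outer loop
vertex -0.851 0.71 0.194
vertex -1.984 1.091 -1.035
vertex -1.475 0.081 -0.177
endloop
endfacet
facet normal 0.359 -0.712 0.604
outer loop
vertex -0.851 0.71 0.194
vertex -1.475 0.081 -0.177
vertex -0.605 0.185 -0.571
endloop
endfacet
facet normal -0.359 0.712 -0.603
outer loop
vertex -1.984 1.091 -1.035
vertex -1.115 1.195 -1.429
vertex -1.738 0.567 -1.8
endloop
endfacet
facet normal -0.897 -0.441 0.013
outer loop
vertex -1.984 1.091 -1.035
vertex -1.738 0.567 -1.8
vertex -1.475 0.081 -0.177
endloop
endfacet
facet normal -0.897 -0.441 0.013
outer loop
vertex -1.475 0.081 -0.177
vertex -1.738 0.567 -1.8
vertex -1.228 -0.444 -0.942
endloop
endfacet
facet normal 0.359 -0.712 0.604
outer loop
vertex -1.475 0.081 -0.177
vertex -1.228 -0.444 -0.942
vertex -0.605 0.185 -0.571
endloop
endfacet
facet normal -0.358 0.712 -0.604
outer loop
vertex -1.738 0.567 -1.8
vertex -1.115 1.195 -1.429
vertex -0.869 0.67 -2.194
endloop
endfacet
facet normal -0.227 -0.694 -0.683
outer loop
vertex -1.738 0.567 -1.8
vertex -0.869 0.67 -2.194
vertex -1.228 -0.444 -0.942
endloop
endfacet
facet normal -0.227 -0.695 -0.683
outer loop
vertex -1.228 -0.444 -0.942
vertex -0.869 0.67 -2.194
vertex -0.359 -0.34 -1.336
endloop
endfacet
facet normal 0.359 -0.712 0.604
outer loop
vertex -1.228 -0.444 -0.942
vertex -0.359 -0.34 -1.336
vertex -0.605 0.185 -0.571
endloop
endfacet
facet normal -0.359 0.712 -0.604
outer loop
vertex -0.869 0.67 -2.194
vertex -1.115 1.195 -1.429
vertex -0.245 1.299 -1.823
endloop
endfacet
facet normal 0.670 -0.254 -0.697
outer loop
vertex -0.869 0.67 -2.194
vertex -0.245 1.299 -1.823
vertex -0.359 -0.34 -1.336
endloop
endfacet
facet normal 0.671 -0.254 -0.697
outer loop
vertex -0.359 -0.34 -1.336
vertex -0.245 1.299 -1.823
vertex 0.264 0.289 -0.965
endloop
endfacet
facet normal 0.359 -0.712 0.604
outer loop
vertex -0.359 -0.34 -1.336
vertex 0.264 0.289 -0.965
vertex -0.605 0.185 -0.571
endloop
endfacet
facet normal -0.359 0.712 -0.604
outer loop
vertex -0.245 1.299 -1.823
vertex -1.115 1.195 -1.429
vertex -0.492 1.824 -1.058
endloop
endfacet
facet normal 0.897 0.441 -0.013
outer loop
vertex -0.245 1.299 -1.823
vertex -0.492 1.824 -1.058
vertex 0.264 0.289 -0.965
endloop
endfacet
facet normal 0.897 0.441 -0.014
outer loop
vertex 0.264 0.289 -0.965
vertex -0.492 1.824 -1.058
vertex 0.018 0.813 -0.2
endloop
endfacet
facet normal 0.359 -0.712 0.603
outer loop
vertex 0.264 0.289 -0.965
vertex 0.018 0.813 -0.2
vertex -0.605 0.185 -0.571
endloop
endfacet

endsolid


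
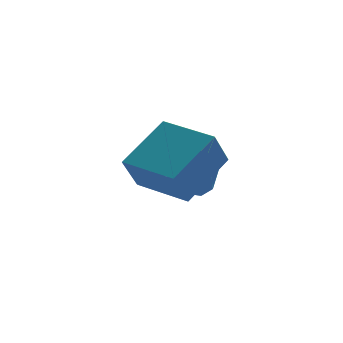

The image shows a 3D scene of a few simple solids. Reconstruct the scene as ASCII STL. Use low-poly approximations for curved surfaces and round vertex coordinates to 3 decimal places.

solid 
facet normal -0.126 0.552 -0.824
outer loop
vertex 1.909 0.276 -3.664
vertex 1.437 -0.002 -3.778
vertex 1.503 0.464 -3.476
endloop
endfacet
facet normal 0.533 0.738 0.413
outer loop
vertex 1.909 0.276 -3.664
vertex 1.503 0.464 -3.476
vertex 2.175 -0.9 -1.907
endloop
endfacet
facet normal 0.534 0.738 0.412
outer loop
vertex 2.175 -0.9 -1.907
vertex 1.503 0.464 -3.476
vertex 1.769 -0.711 -1.719
endloop
endfacet
facet normal 0.125 -0.552 0.824
outer loop
vertex 2.175 -0.9 -1.907
vertex 1.769 -0.711 -1.719
vertex 1.703 -1.178 -2.022
endloop
endfacet
facet normal -0.124 0.552 -0.825
outer loop
vertex 1.503 0.464 -3.476
vertex 1.437 -0.002 -3.778
vertex 1.047 0.302 -3.516
endloop
endfacet
facet normal -0.321 0.764 0.560
outer loop
vertex 1.503 0.464 -3.476
vertex 1.047 0.302 -3.516
vertex 1.769 -0.711 -1.719
endloop
endfacet
facet normal -0.322 0.764 0.560
outer loop
vertex 1.769 -0.711 -1.719
vertex 1.047 0.302 -3.516
vertex 1.313 -0.874 -1.759
endloop
endfacet
facet normal 0.125 -0.552 0.824
outer loop
vertex 1.769 -0.711 -1.719
vertex 1.313 -0.874 -1.759
vertex 1.703 -1.178 -2.022
endloop
endfacet
facet normal -0.125 0.551 -0.825
outer loop
vertex 1.047 0.302 -3.516
vertex 1.437 -0.002 -3.778
vertex 0.885 -0.09 -3.753
endloop
endfacet
facet normal -0.934 0.214 0.285
outer loop
vertex 1.047 0.302 -3.516
vertex 0.885 -0.09 -3.753
vertex 1.313 -0.874 -1.759
endloop
endfacet
facet normal -0.934 0.216 0.285
outer loop
vertex 1.313 -0.874 -1.759
vertex 0.885 -0.09 -3.753
vertex 1.15 -1.265 -1.997
endloop
endfacet
facet normal 0.124 -0.553 0.824
outer loop
vertex 1.313 -0.874 -1.759
vertex 1.15 -1.265 -1.997
vertex 1.703 -1.178 -2.022
endloop
endfacet
facet normal -0.125 0.552 -0.824
outer loop
vertex 0.885 -0.09 -3.753
vertex 1.437 -0.002 -3.778
vertex 1.138 -0.416 -4.01
endloop
endfacet
facet normal -0.845 -0.495 -0.204
outer loop
vertex 0.885 -0.09 -3.753
vertex 1.138 -0.416 -4.01
vertex 1.15 -1.265 -1.997
endloop
endfacet
facet normal -0.844 -0.497 -0.204
outer loop
vertex 1.15 -1.265 -1.997
vertex 1.138 -0.416 -4.01
vertex 1.404 -1.591 -2.253
endloop
endfacet
facet normal 0.124 -0.551 0.825
outer loop
vertex 1.15 -1.265 -1.997
vertex 1.404 -1.591 -2.253
vertex 1.703 -1.178 -2.022
endloop
endfacet
facet normal -0.125 0.552 -0.824
outer loop
vertex 1.138 -0.416 -4.01
vertex 1.437 -0.002 -3.778
vertex 1.617 -0.43 -4.092
endloop
endfacet
facet normal -0.117 -0.834 -0.540
outer loop
vertex 1.138 -0.416 -4.01
vertex 1.617 -0.43 -4.092
vertex 1.404 -1.591 -2.253
endloop
endfacet
facet normal -0.117 -0.834 -0.540
outer loop
vertex 1.404 -1.591 -2.253
vertex 1.617 -0.43 -4.092
vertex 1.883 -1.605 -2.335
endloop
endfacet
facet normal 0.125 -0.552 0.825
outer loop
vertex 1.404 -1.591 -2.253
vertex 1.883 -1.605 -2.335
vertex 1.703 -1.178 -2.022
endloop
endfacet
facet normal -0.126 0.552 -0.824
outer loop
vertex 1.617 -0.43 -4.092
vertex 1.437 -0.002 -3.778
vertex 1.96 -0.122 -3.938
endloop
endfacet
facet normal 0.697 -0.542 -0.468
outer loop
vertex 1.617 -0.43 -4.092
vertex 1.96 -0.122 -3.938
vertex 1.883 -1.605 -2.335
endloop
endfacet
facet normal 0.697 -0.543 -0.469
outer loop
vertex 1.883 -1.605 -2.335
vertex 1.96 -0.122 -3.938
vertex 2.226 -1.298 -2.181
endloop
endfacet
facet normal 0.124 -0.552 0.825
outer loop
vertex 1.883 -1.605 -2.335
vertex 2.226 -1.298 -2.181
vertex 1.703 -1.178 -2.022
endloop
endfacet
facet normal -0.126 0.552 -0.825
outer loop
vertex 1.96 -0.122 -3.938
vertex 1.437 -0.002 -3.778
vertex 1.909 0.276 -3.664
endloop
endfacet
facet normal 0.987 0.157 -0.044
outer loop
vertex 1.96 -0.122 -3.938
vertex 1.909 0.276 -3.664
vertex 2.226 -1.298 -2.181
endloop
endfacet
facet normal 0.987 0.157 -0.044
outer loop
vertex 2.226 -1.298 -2.181
vertex 1.909 0.276 -3.664
vertex 2.175 -0.9 -1.907
endloop
endfacet
facet normal 0.124 -0.552 0.825
outer loop
vertex 2.226 -1.298 -2.181
vertex 2.175 -0.9 -1.907
vertex 1.703 -1.178 -2.022
endloop
endfacet
facet normal -0.783 0.616 0.087
outer loop
vertex 0.534 -1.918 -0.499
vertex 0.928 -1.255 -1.644
vertex -0.583 -3.179 -1.613
endloop
endfacet
facet normal -0.285 -0.480 0.830
outer loop
vertex 0.872 -4.325 -1.776
vertex 0.534 -1.918 -0.499
vertex -0.583 -3.179 -1.613
endloop
endfacet
facet normal -0.783 0.616 0.088
outer loop
vertex -0.583 -3.179 -1.613
vertex 0.928 -1.255 -1.644
vertex -0.19 -2.516 -2.758
endloop
endfacet
facet normal -0.553 -0.624 -0.551
outer loop
vertex -0.19 -2.516 -2.758
vertex 0.872 -4.325 -1.776
vertex -0.583 -3.179 -1.613
endloop
endfacet
facet normal 0.553 0.624 0.552
outer loop
vertex 0.534 -1.918 -0.499
vertex 2.383 -2.401 -1.807
vertex 0.928 -1.255 -1.644
endloop
endfacet
facet normal -0.285 -0.480 0.830
outer loop
vertex 1.99 -3.064 -0.662
vertex 0.534 -1.918 -0.499
vertex 0.872 -4.325 -1.776
endloop
endfacet
facet normal 0.553 0.624 0.551
outer loop
vertex 1.99 -3.064 -0.662
vertex 2.383 -2.401 -1.807
vertex 0.534 -1.918 -0.499
endloop
endfacet
facet normal 0.285 0.480 -0.830
outer loop
vertex 0.928 -1.255 -1.644
vertex 2.383 -2.401 -1.807
vertex -0.19 -2.516 -2.758
endloop
endfacet
facet normal -0.553 -0.624 -0.552
outer loop
vertex 1.266 -3.662 -2.921
vertex 0.872 -4.325 -1.776
vertex -0.19 -2.516 -2.758
endloop
endfacet
facet normal 0.285 0.480 -0.830
outer loop
vertex -0.19 -2.516 -2.758
vertex 2.383 -2.401 -1.807
vertex 1.266 -3.662 -2.921
endloop
endfacet
facet normal 0.783 -0.616 -0.088
outer loop
vertex 1.266 -3.662 -2.921
vertex 1.99 -3.064 -0.662
vertex 0.872 -4.325 -1.776
endloop
endfacet
facet normal 0.783 -0.616 -0.088
outer loop
vertex 2.383 -2.401 -1.807
vertex 1.99 -3.064 -0.662
vertex 1.266 -3.662 -2.921
endloop
endfacet

endsolid


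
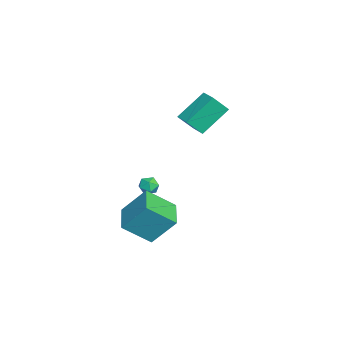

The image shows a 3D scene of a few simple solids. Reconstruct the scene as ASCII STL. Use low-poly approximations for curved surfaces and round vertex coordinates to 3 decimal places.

solid 
facet normal 0.023 -0.088 0.996
outer loop
vertex -2.613 1.101 -2.589
vertex -2.494 0.463 -2.648
vertex -1.999 0.886 -2.622
endloop
endfacet
facet normal 0.239 0.562 0.792
outer loop
vertex -2.613 1.101 -2.589
vertex -1.999 0.886 -2.622
vertex -2.175 1.422 -2.949
endloop
endfacet
facet normal -0.288 0.862 0.418
outer loop
vertex -2.613 1.101 -2.589
vertex -2.175 1.422 -2.949
vertex -2.779 1.33 -3.176
endloop
endfacet
facet normal -0.830 0.398 0.390
outer loop
vertex -2.613 1.101 -2.589
vertex -2.779 1.33 -3.176
vertex -2.976 0.737 -2.99
endloop
endfacet
facet normal -0.637 -0.188 0.747
outer loop
vertex -2.613 1.101 -2.589
vertex -2.976 0.737 -2.99
vertex -2.494 0.463 -2.648
endloop
endfacet
facet normal 0.799 0.482 0.359
outer loop
vertex -2.175 1.422 -2.949
vertex -1.999 0.886 -2.622
vertex -1.784 0.983 -3.23
endloop
endfacet
facet normal 0.450 -0.569 0.688
outer loop
vertex -1.999 0.886 -2.622
vertex -2.494 0.463 -2.648
vertex -1.981 0.39 -3.044
endloop
endfacet
facet normal -0.618 -0.733 0.284
outer loop
vertex -2.494 0.463 -2.648
vertex -2.976 0.737 -2.99
vertex -2.585 0.298 -3.271
endloop
endfacet
facet normal -0.931 0.217 -0.295
outer loop
vertex -2.976 0.737 -2.99
vertex -2.779 1.33 -3.176
vertex -2.761 0.834 -3.598
endloop
endfacet
facet normal -0.054 0.967 -0.248
outer loop
vertex -2.779 1.33 -3.176
vertex -2.175 1.422 -2.949
vertex -2.266 1.257 -3.572
endloop
endfacet
facet normal 0.830 -0.398 -0.390
outer loop
vertex -2.147 0.619 -3.631
vertex -1.784 0.983 -3.23
vertex -1.981 0.39 -3.044
endloop
endfacet
facet normal 0.288 -0.862 -0.418
outer loop
vertex -2.147 0.619 -3.631
vertex -1.981 0.39 -3.044
vertex -2.585 0.298 -3.271
endloop
endfacet
facet normal -0.239 -0.562 -0.792
outer loop
vertex -2.147 0.619 -3.631
vertex -2.585 0.298 -3.271
vertex -2.761 0.834 -3.598
endloop
endfacet
facet normal -0.023 0.088 -0.996
outer loop
vertex -2.147 0.619 -3.631
vertex -2.761 0.834 -3.598
vertex -2.266 1.257 -3.572
endloop
endfacet
facet normal 0.637 0.188 -0.747
outer loop
vertex -2.147 0.619 -3.631
vertex -2.266 1.257 -3.572
vertex -1.784 0.983 -3.23
endloop
endfacet
facet normal 0.931 -0.217 0.295
outer loop
vertex -1.981 0.39 -3.044
vertex -1.784 0.983 -3.23
vertex -1.999 0.886 -2.622
endloop
endfacet
facet normal 0.054 -0.967 0.248
outer loop
vertex -2.585 0.298 -3.271
vertex -1.981 0.39 -3.044
vertex -2.494 0.463 -2.648
endloop
endfacet
facet normal -0.799 -0.482 -0.359
outer loop
vertex -2.761 0.834 -3.598
vertex -2.585 0.298 -3.271
vertex -2.976 0.737 -2.99
endloop
endfacet
facet normal -0.450 0.569 -0.688
outer loop
vertex -2.266 1.257 -3.572
vertex -2.761 0.834 -3.598
vertex -2.779 1.33 -3.176
endloop
endfacet
facet normal 0.618 0.733 -0.284
outer loop
vertex -1.784 0.983 -3.23
vertex -2.266 1.257 -3.572
vertex -2.175 1.422 -2.949
endloop
endfacet
facet normal -0.409 0.637 0.654
outer loop
vertex -3.599 3.765 3.476
vertex -2.62 4.276 3.591
vertex -3.923 4.619 2.442
endloop
endfacet
facet normal -0.882 -0.460 -0.104
outer loop
vertex -3.04 3.244 1.029
vertex -3.599 3.765 3.476
vertex -3.923 4.619 2.442
endloop
endfacet
facet normal -0.409 0.637 0.654
outer loop
vertex -3.923 4.619 2.442
vertex -2.62 4.276 3.591
vertex -2.944 5.13 2.557
endloop
endfacet
facet normal -0.235 0.619 -0.749
outer loop
vertex -2.944 5.13 2.557
vertex -3.04 3.244 1.029
vertex -3.923 4.619 2.442
endloop
endfacet
facet normal 0.235 -0.619 0.749
outer loop
vertex -3.599 3.765 3.476
vertex -1.737 2.901 2.178
vertex -2.62 4.276 3.591
endloop
endfacet
facet normal -0.882 -0.460 -0.104
outer loop
vertex -2.716 2.39 2.063
vertex -3.599 3.765 3.476
vertex -3.04 3.244 1.029
endloop
endfacet
facet normal 0.235 -0.619 0.749
outer loop
vertex -2.716 2.39 2.063
vertex -1.737 2.901 2.178
vertex -3.599 3.765 3.476
endloop
endfacet
facet normal 0.882 0.460 0.104
outer loop
vertex -2.62 4.276 3.591
vertex -1.737 2.901 2.178
vertex -2.944 5.13 2.557
endloop
endfacet
facet normal -0.235 0.619 -0.749
outer loop
vertex -2.061 3.755 1.144
vertex -3.04 3.244 1.029
vertex -2.944 5.13 2.557
endloop
endfacet
facet normal 0.882 0.460 0.104
outer loop
vertex -2.944 5.13 2.557
vertex -1.737 2.901 2.178
vertex -2.061 3.755 1.144
endloop
endfacet
facet normal 0.409 -0.637 -0.654
outer loop
vertex -2.061 3.755 1.144
vertex -2.716 2.39 2.063
vertex -3.04 3.244 1.029
endloop
endfacet
facet normal 0.409 -0.637 -0.654
outer loop
vertex -1.737 2.901 2.178
vertex -2.716 2.39 2.063
vertex -2.061 3.755 1.144
endloop
endfacet
facet normal -0.988 -0.054 0.143
outer loop
vertex 2.898 -0.268 -1.849
vertex 3.052 1.008 -0.303
vertex 2.639 1.236 -3.063
endloop
endfacet
facet normal -0.077 -0.634 -0.769
outer loop
vertex 4.388 1.332 -3.317
vertex 2.898 -0.268 -1.849
vertex 2.639 1.236 -3.063
endloop
endfacet
facet normal -0.988 -0.054 0.143
outer loop
vertex 2.639 1.236 -3.063
vertex 3.052 1.008 -0.303
vertex 2.793 2.511 -1.517
endloop
endfacet
facet normal -0.133 0.771 -0.623
outer loop
vertex 2.793 2.511 -1.517
vertex 4.388 1.332 -3.317
vertex 2.639 1.236 -3.063
endloop
endfacet
facet normal 0.133 -0.771 0.623
outer loop
vertex 2.898 -0.268 -1.849
vertex 4.801 1.104 -0.557
vertex 3.052 1.008 -0.303
endloop
endfacet
facet normal -0.077 -0.634 -0.769
outer loop
vertex 4.647 -0.171 -2.103
vertex 2.898 -0.268 -1.849
vertex 4.388 1.332 -3.317
endloop
endfacet
facet normal 0.133 -0.771 0.623
outer loop
vertex 4.647 -0.171 -2.103
vertex 4.801 1.104 -0.557
vertex 2.898 -0.268 -1.849
endloop
endfacet
facet normal 0.077 0.634 0.769
outer loop
vertex 3.052 1.008 -0.303
vertex 4.801 1.104 -0.557
vertex 2.793 2.511 -1.517
endloop
endfacet
facet normal -0.133 0.771 -0.623
outer loop
vertex 4.542 2.608 -1.771
vertex 4.388 1.332 -3.317
vertex 2.793 2.511 -1.517
endloop
endfacet
facet normal 0.077 0.634 0.769
outer loop
vertex 2.793 2.511 -1.517
vertex 4.801 1.104 -0.557
vertex 4.542 2.608 -1.771
endloop
endfacet
facet normal 0.988 0.054 -0.143
outer loop
vertex 4.542 2.608 -1.771
vertex 4.647 -0.171 -2.103
vertex 4.388 1.332 -3.317
endloop
endfacet
facet normal 0.988 0.054 -0.143
outer loop
vertex 4.801 1.104 -0.557
vertex 4.647 -0.171 -2.103
vertex 4.542 2.608 -1.771
endloop
endfacet

endsolid


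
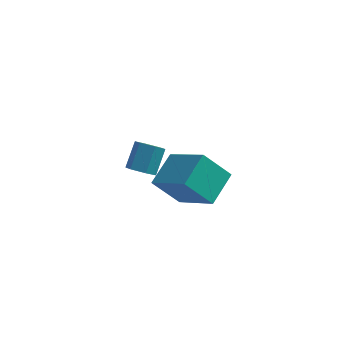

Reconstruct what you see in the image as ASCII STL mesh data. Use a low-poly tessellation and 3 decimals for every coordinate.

solid 
facet normal -0.194 -0.676 -0.711
outer loop
vertex -1.889 2.776 -2.101
vertex -2.515 2.897 -2.045
vertex -2.16 3.231 -2.46
endloop
endfacet
facet normal 0.885 0.191 -0.425
outer loop
vertex -1.889 2.776 -2.101
vertex -2.16 3.231 -2.46
vertex -1.639 3.641 -1.192
endloop
endfacet
facet normal 0.885 0.191 -0.425
outer loop
vertex -1.639 3.641 -1.192
vertex -2.16 3.231 -2.46
vertex -1.91 4.096 -1.551
endloop
endfacet
facet normal 0.196 0.677 0.709
outer loop
vertex -1.639 3.641 -1.192
vertex -1.91 4.096 -1.551
vertex -2.265 3.763 -1.135
endloop
endfacet
facet normal -0.194 -0.676 -0.711
outer loop
vertex -2.16 3.231 -2.46
vertex -2.515 2.897 -2.045
vertex -2.786 3.352 -2.404
endloop
endfacet
facet normal 0.075 0.712 -0.698
outer loop
vertex -2.16 3.231 -2.46
vertex -2.786 3.352 -2.404
vertex -1.91 4.096 -1.551
endloop
endfacet
facet normal 0.075 0.712 -0.698
outer loop
vertex -1.91 4.096 -1.551
vertex -2.786 3.352 -2.404
vertex -2.536 4.218 -1.494
endloop
endfacet
facet normal 0.196 0.677 0.709
outer loop
vertex -1.91 4.096 -1.551
vertex -2.536 4.218 -1.494
vertex -2.265 3.763 -1.135
endloop
endfacet
facet normal -0.196 -0.677 -0.709
outer loop
vertex -2.786 3.352 -2.404
vertex -2.515 2.897 -2.045
vertex -3.141 3.019 -1.988
endloop
endfacet
facet normal -0.809 0.521 -0.273
outer loop
vertex -2.786 3.352 -2.404
vertex -3.141 3.019 -1.988
vertex -2.536 4.218 -1.494
endloop
endfacet
facet normal -0.809 0.521 -0.273
outer loop
vertex -2.536 4.218 -1.494
vertex -3.141 3.019 -1.988
vertex -2.891 3.884 -1.079
endloop
endfacet
facet normal 0.194 0.676 0.711
outer loop
vertex -2.536 4.218 -1.494
vertex -2.891 3.884 -1.079
vertex -2.265 3.763 -1.135
endloop
endfacet
facet normal -0.196 -0.677 -0.709
outer loop
vertex -3.141 3.019 -1.988
vertex -2.515 2.897 -2.045
vertex -2.87 2.564 -1.629
endloop
endfacet
facet normal -0.885 -0.191 0.425
outer loop
vertex -3.141 3.019 -1.988
vertex -2.87 2.564 -1.629
vertex -2.891 3.884 -1.079
endloop
endfacet
facet normal -0.885 -0.191 0.425
outer loop
vertex -2.891 3.884 -1.079
vertex -2.87 2.564 -1.629
vertex -2.62 3.429 -0.72
endloop
endfacet
facet normal 0.194 0.676 0.711
outer loop
vertex -2.891 3.884 -1.079
vertex -2.62 3.429 -0.72
vertex -2.265 3.763 -1.135
endloop
endfacet
facet normal -0.196 -0.677 -0.709
outer loop
vertex -2.87 2.564 -1.629
vertex -2.515 2.897 -2.045
vertex -2.244 2.442 -1.686
endloop
endfacet
facet normal -0.075 -0.712 0.698
outer loop
vertex -2.87 2.564 -1.629
vertex -2.244 2.442 -1.686
vertex -2.62 3.429 -0.72
endloop
endfacet
facet normal -0.075 -0.712 0.698
outer loop
vertex -2.62 3.429 -0.72
vertex -2.244 2.442 -1.686
vertex -1.994 3.308 -0.776
endloop
endfacet
facet normal 0.194 0.676 0.711
outer loop
vertex -2.62 3.429 -0.72
vertex -1.994 3.308 -0.776
vertex -2.265 3.763 -1.135
endloop
endfacet
facet normal -0.194 -0.676 -0.711
outer loop
vertex -2.244 2.442 -1.686
vertex -2.515 2.897 -2.045
vertex -1.889 2.776 -2.101
endloop
endfacet
facet normal 0.809 -0.521 0.273
outer loop
vertex -2.244 2.442 -1.686
vertex -1.889 2.776 -2.101
vertex -1.994 3.308 -0.776
endloop
endfacet
facet normal 0.809 -0.521 0.273
outer loop
vertex -1.994 3.308 -0.776
vertex -1.889 2.776 -2.101
vertex -1.639 3.641 -1.192
endloop
endfacet
facet normal 0.196 0.677 0.709
outer loop
vertex -1.994 3.308 -0.776
vertex -1.639 3.641 -1.192
vertex -2.265 3.763 -1.135
endloop
endfacet
facet normal -0.674 -0.059 0.737
outer loop
vertex 0.43 -0.873 2.976
vertex -0.942 0.206 1.808
vertex -0.089 -2.156 2.399
endloop
endfacet
facet normal 0.653 -0.514 0.556
outer loop
vertex 0.942 -2.066 1.272
vertex 0.43 -0.873 2.976
vertex -0.089 -2.156 2.399
endloop
endfacet
facet normal -0.674 -0.059 0.736
outer loop
vertex -0.089 -2.156 2.399
vertex -0.942 0.206 1.808
vertex -1.46 -1.077 1.231
endloop
endfacet
facet normal -0.346 -0.856 -0.385
outer loop
vertex -1.46 -1.077 1.231
vertex 0.942 -2.066 1.272
vertex -0.089 -2.156 2.399
endloop
endfacet
facet normal 0.346 0.856 0.385
outer loop
vertex 0.43 -0.873 2.976
vertex 0.089 0.296 0.681
vertex -0.942 0.206 1.808
endloop
endfacet
facet normal 0.653 -0.514 0.556
outer loop
vertex 1.46 -0.783 1.849
vertex 0.43 -0.873 2.976
vertex 0.942 -2.066 1.272
endloop
endfacet
facet normal 0.346 0.856 0.385
outer loop
vertex 1.46 -0.783 1.849
vertex 0.089 0.296 0.681
vertex 0.43 -0.873 2.976
endloop
endfacet
facet normal -0.653 0.514 -0.556
outer loop
vertex -0.942 0.206 1.808
vertex 0.089 0.296 0.681
vertex -1.46 -1.077 1.231
endloop
endfacet
facet normal -0.346 -0.856 -0.384
outer loop
vertex -0.43 -0.987 0.104
vertex 0.942 -2.066 1.272
vertex -1.46 -1.077 1.231
endloop
endfacet
facet normal -0.653 0.514 -0.556
outer loop
vertex -1.46 -1.077 1.231
vertex 0.089 0.296 0.681
vertex -0.43 -0.987 0.104
endloop
endfacet
facet normal 0.674 0.059 -0.737
outer loop
vertex -0.43 -0.987 0.104
vertex 1.46 -0.783 1.849
vertex 0.942 -2.066 1.272
endloop
endfacet
facet normal 0.674 0.059 -0.737
outer loop
vertex 0.089 0.296 0.681
vertex 1.46 -0.783 1.849
vertex -0.43 -0.987 0.104
endloop
endfacet

endsolid
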